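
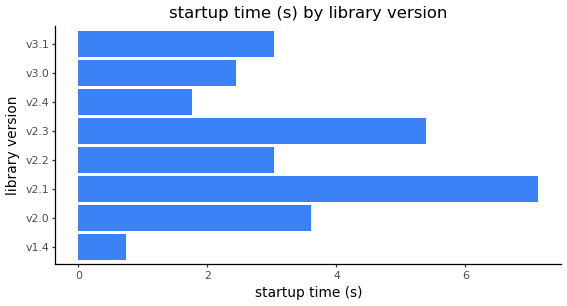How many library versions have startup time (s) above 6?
1

Above 6: v2.1.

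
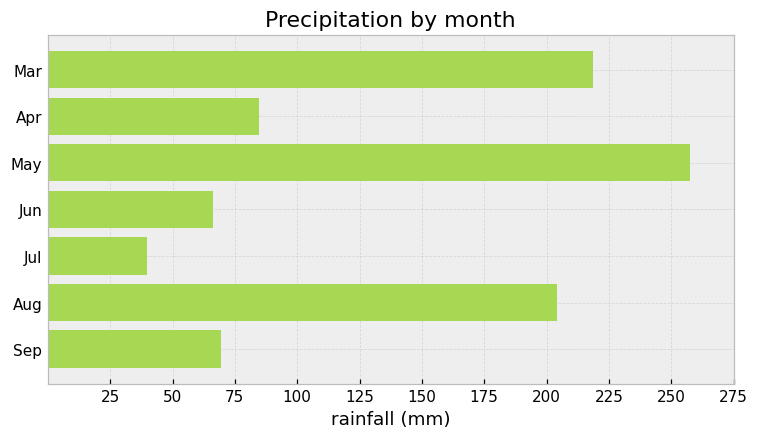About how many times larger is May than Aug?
≈ 1.25×

May ≈ 250, Aug ≈ 200; 250/200 ≈ 1.25.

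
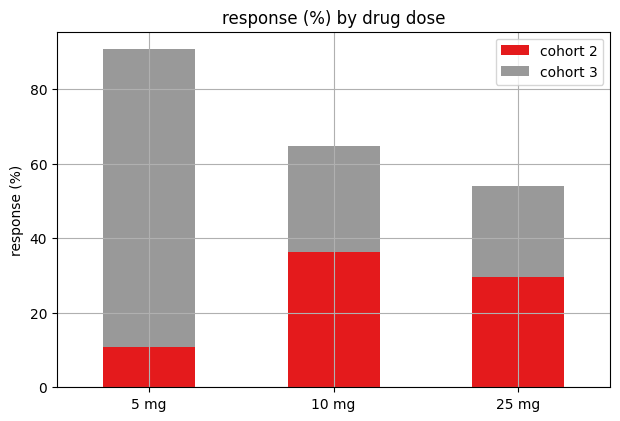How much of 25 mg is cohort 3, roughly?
≈ 20

cohort 3 top ≈ 50, bottom ≈ 30; segment ≈ 20.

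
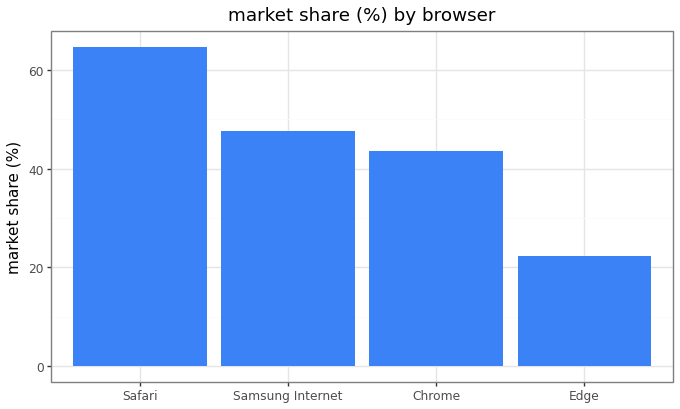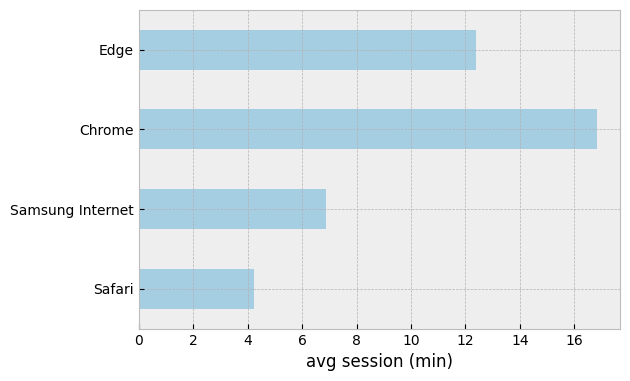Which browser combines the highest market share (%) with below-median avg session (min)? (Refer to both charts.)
Safari

Chart 2 median avg session (min) ≈ 10; below-median browsers: Safari, Samsung Internet. Among those, Safari has the highest market share (%) (≈ 60).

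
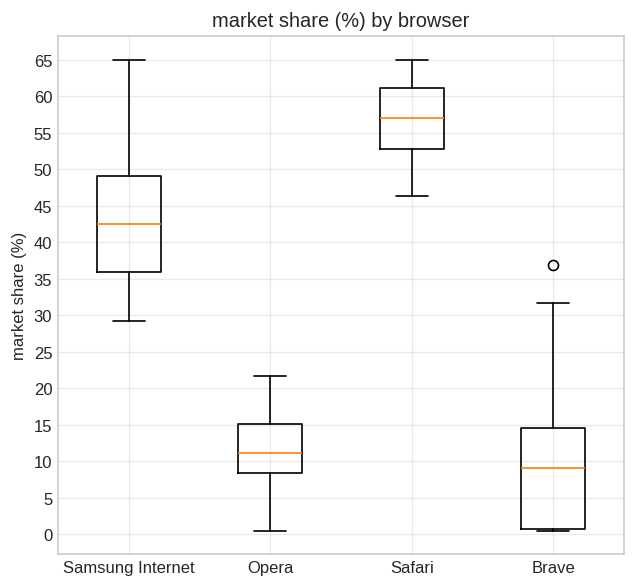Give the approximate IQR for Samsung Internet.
≈ 15

Q3 ≈ 50, Q1 ≈ 35; IQR ≈ 15.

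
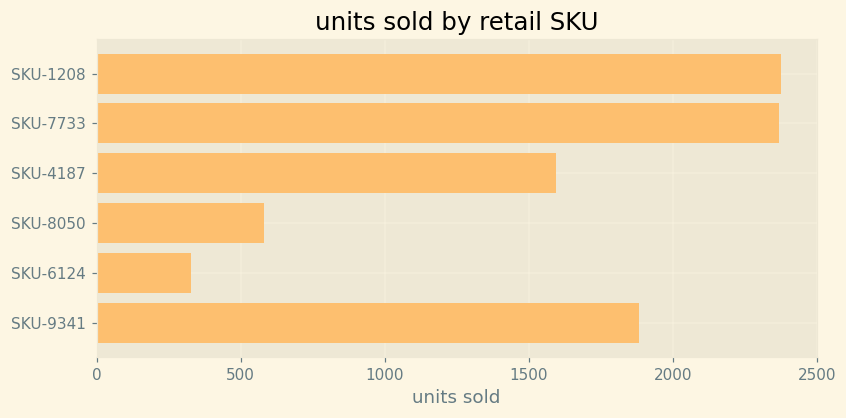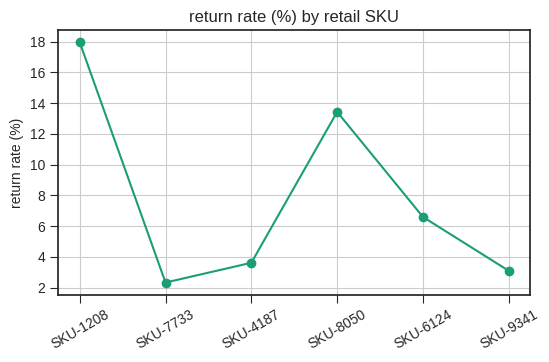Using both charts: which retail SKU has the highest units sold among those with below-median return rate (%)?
SKU-7733

Chart 2 median return rate (%) ≈ 6; below-median retail SKUs: SKU-7733, SKU-4187, SKU-9341. Among those, SKU-7733 has the highest units sold (≈ 2500).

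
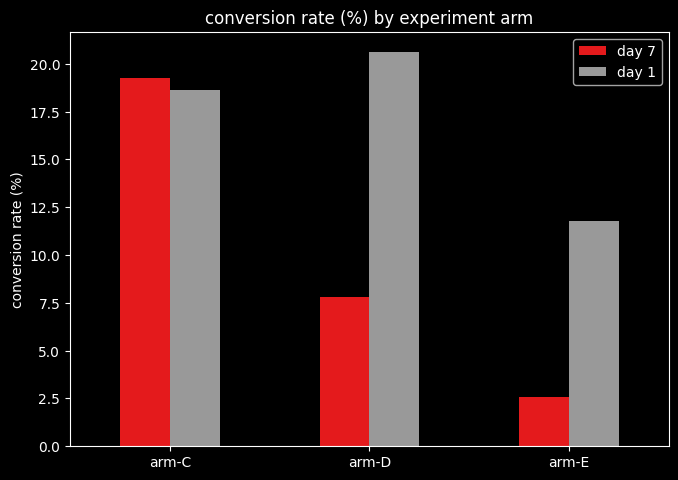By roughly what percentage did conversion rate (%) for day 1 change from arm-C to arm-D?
arm-C ≈ 18, arm-D ≈ 20; (20 − 18) / 18 ≈ +11.1%.

≈ +11.1%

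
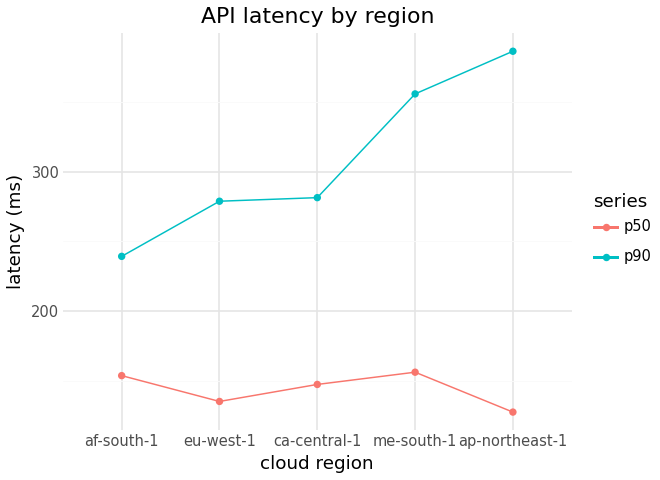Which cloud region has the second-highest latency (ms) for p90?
Top 3 for p90: ap-northeast-1 ≈ 375, me-south-1 ≈ 350, ca-central-1 ≈ 275.

me-south-1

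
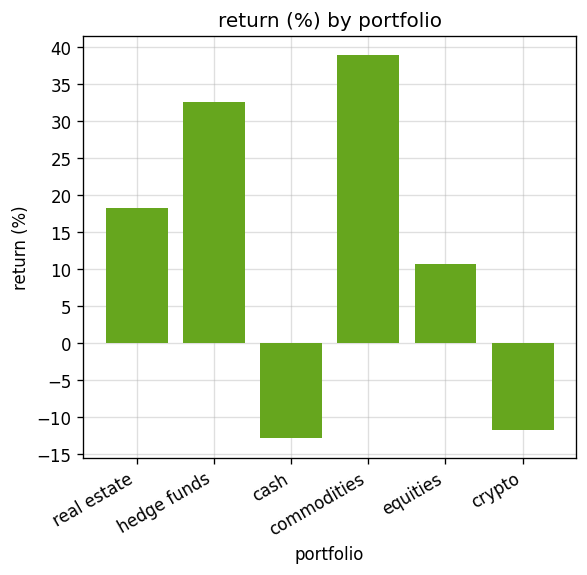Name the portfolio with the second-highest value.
Top 3: commodities ≈ 40, hedge funds ≈ 30, real estate ≈ 20.

hedge funds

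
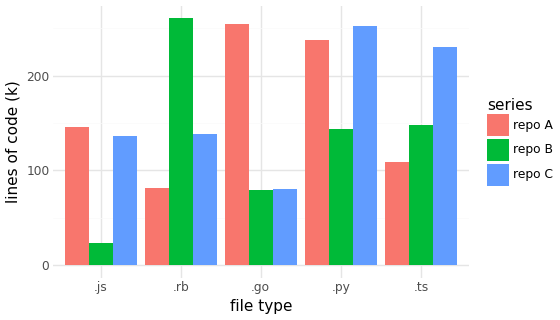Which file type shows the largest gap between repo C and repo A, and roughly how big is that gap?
.go: repo C ≈ 75, repo A ≈ 250 → gap ≈ 175. Next-largest (.ts) is only ≈ 125.

.go, ≈ 175 k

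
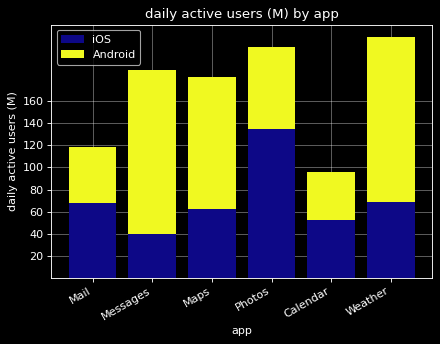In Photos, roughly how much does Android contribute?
≈ 60

Android top ≈ 200, bottom ≈ 140; segment ≈ 60.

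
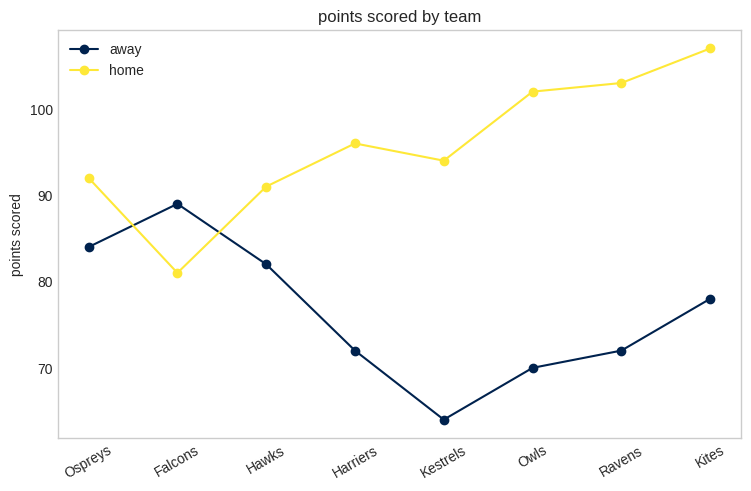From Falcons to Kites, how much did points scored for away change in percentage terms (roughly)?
≈ -11.1%

Falcons ≈ 90, Kites ≈ 80; (80 − 90) / 90 ≈ -11.1%.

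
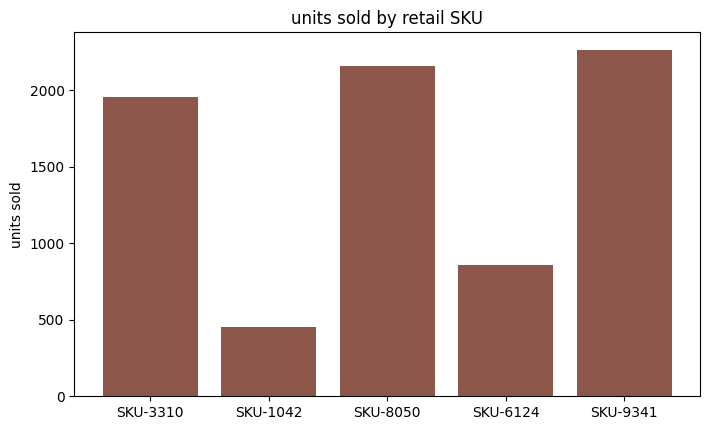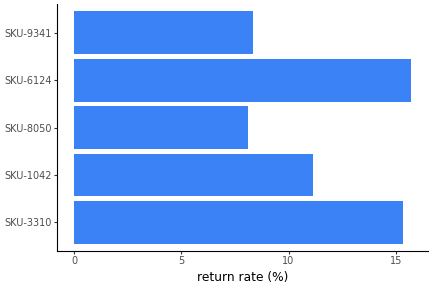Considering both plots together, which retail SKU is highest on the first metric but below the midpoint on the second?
Chart 2 median return rate (%) ≈ 12; below-median retail SKUs: SKU-8050, SKU-9341. Among those, SKU-9341 has the highest units sold (≈ 2500).

SKU-9341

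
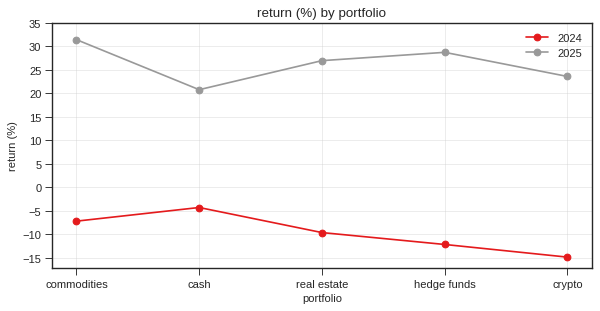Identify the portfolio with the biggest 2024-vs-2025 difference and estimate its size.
hedge funds, ≈ 40 %

hedge funds: 2024 ≈ -10, 2025 ≈ 30 → gap ≈ 40. Next-largest (commodities) is only ≈ 35.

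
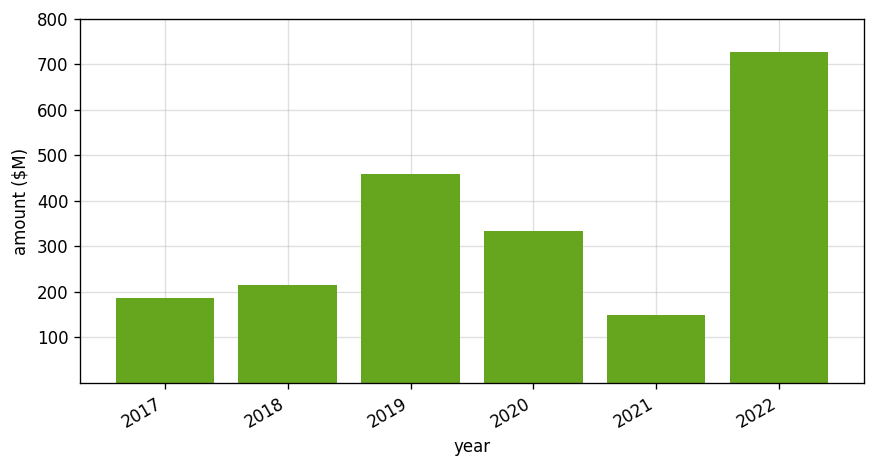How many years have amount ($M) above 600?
Above 600: 2022.

1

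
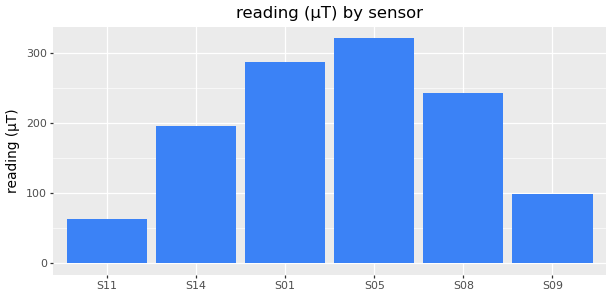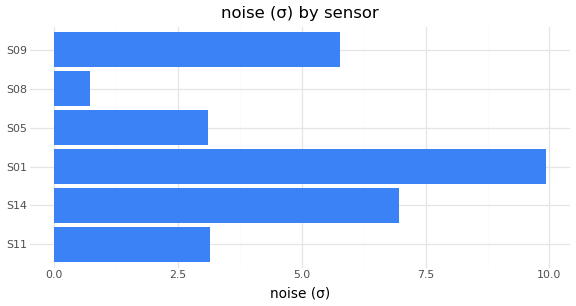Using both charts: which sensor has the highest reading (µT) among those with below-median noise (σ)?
Chart 2 median noise (σ) ≈ 4; below-median sensors: S11, S05, S08. Among those, S05 has the highest reading (µT) (≈ 300).

S05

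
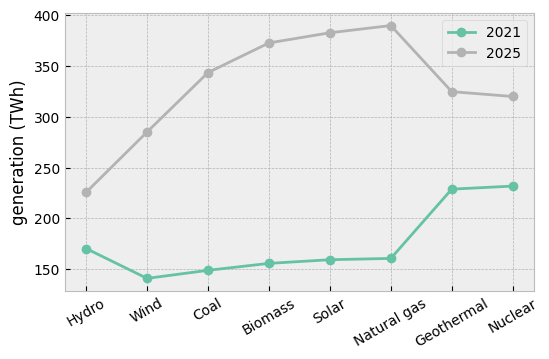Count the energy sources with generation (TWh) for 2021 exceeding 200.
2

Above 200: Geothermal, Nuclear.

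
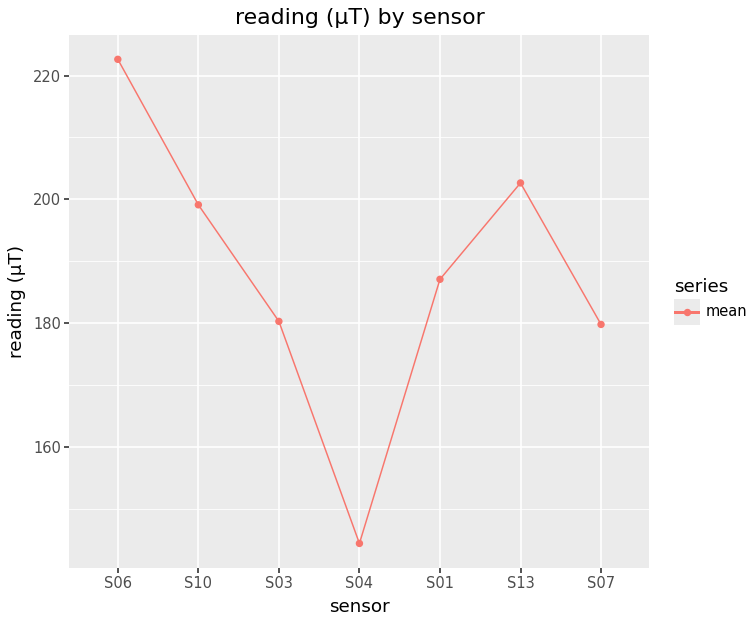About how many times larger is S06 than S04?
S06 ≈ 220, S04 ≈ 140; 220/140 ≈ 1.57.

≈ 1.57×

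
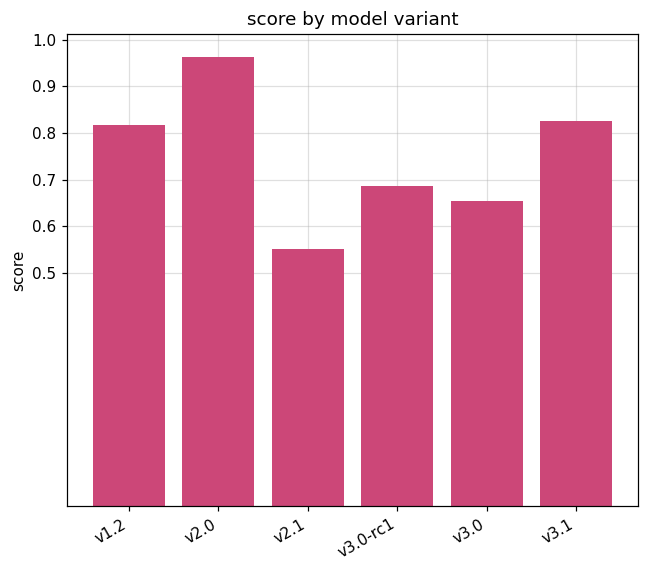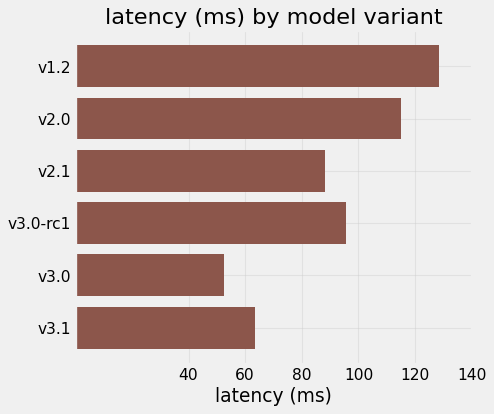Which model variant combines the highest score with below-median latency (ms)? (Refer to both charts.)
Chart 2 median latency (ms) ≈ 100; below-median model variants: v2.1, v3.0, v3.1. Among those, v3.1 has the highest score (≈ 0.8).

v3.1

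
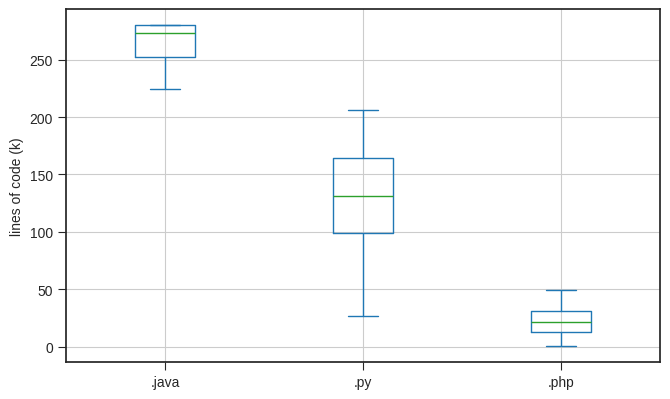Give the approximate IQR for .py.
≈ 75

Q3 ≈ 175, Q1 ≈ 100; IQR ≈ 75.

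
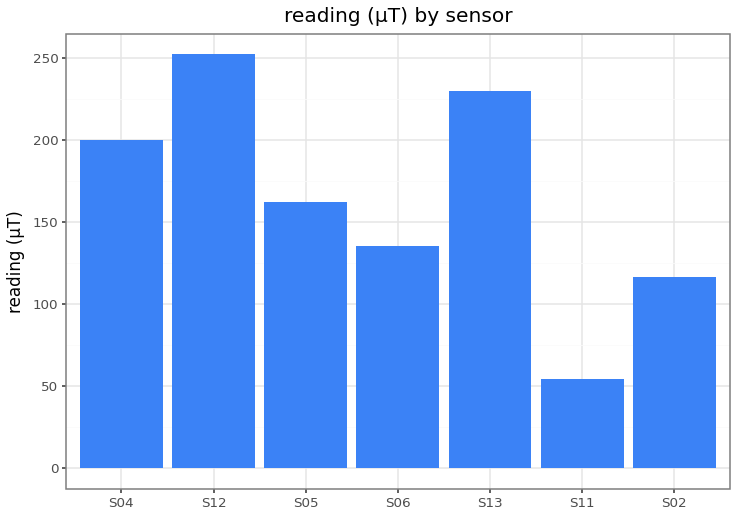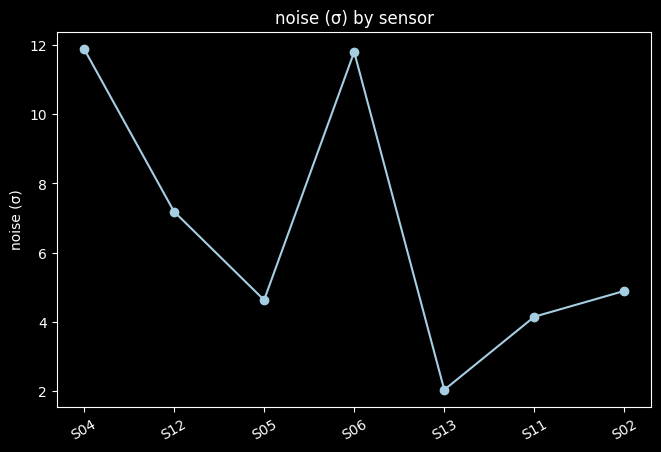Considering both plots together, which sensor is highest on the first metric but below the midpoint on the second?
S13

Chart 2 median noise (σ) ≈ 4; below-median sensors: S05, S13, S11. Among those, S13 has the highest reading (µT) (≈ 225).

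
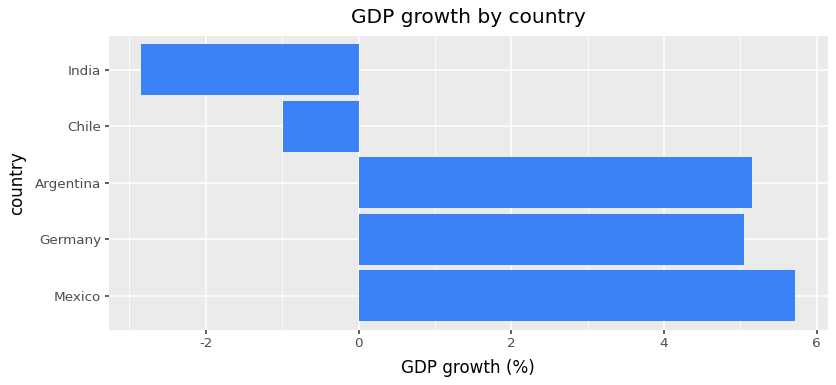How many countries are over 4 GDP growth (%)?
Above 4: Mexico, Germany, Argentina.

3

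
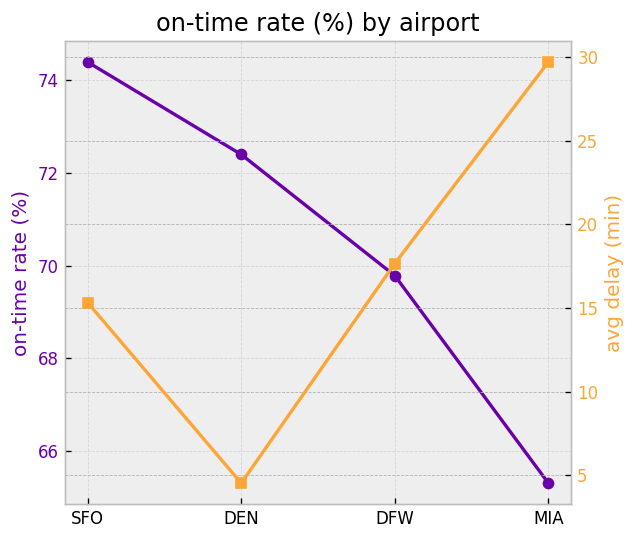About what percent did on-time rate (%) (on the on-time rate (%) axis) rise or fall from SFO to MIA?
≈ -12.2%

SFO ≈ 74, MIA ≈ 65; (65 − 74) / 74 ≈ -12.2%.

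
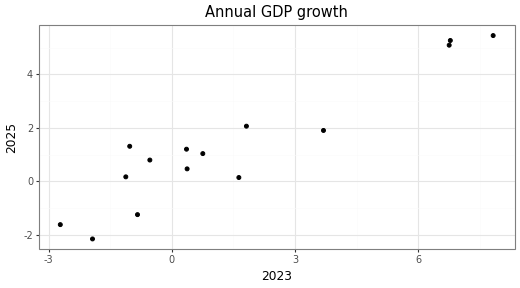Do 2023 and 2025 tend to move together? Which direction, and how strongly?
Points are positively correlated; strong (|r| ≈ 0.9).

positive, strong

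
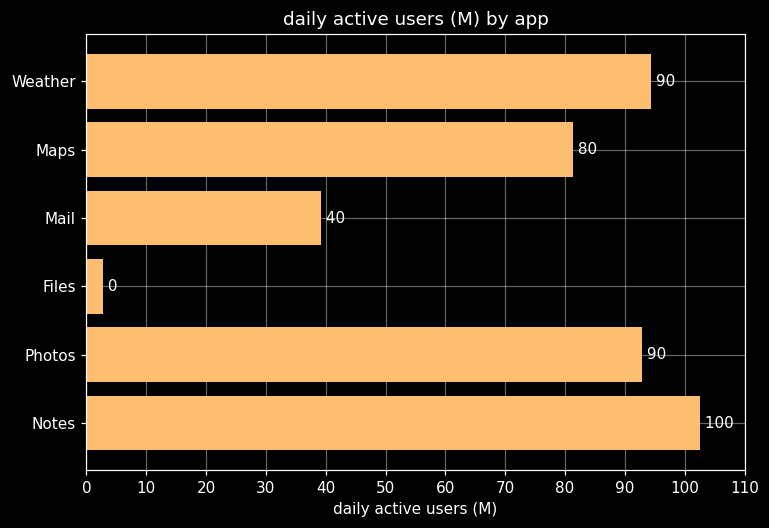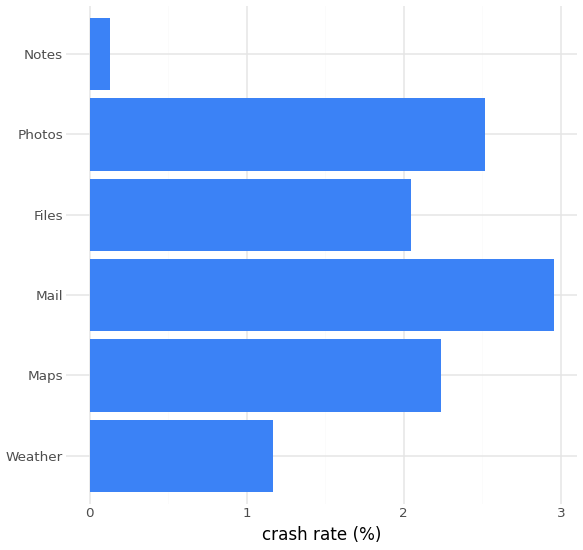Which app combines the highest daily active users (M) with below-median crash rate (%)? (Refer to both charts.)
Chart 2 median crash rate (%) ≈ 2; below-median apps: Weather, Files, Notes. Among those, Notes has the highest daily active users (M) (≈ 100).

Notes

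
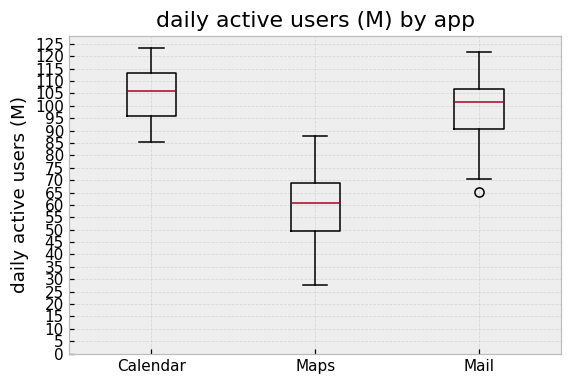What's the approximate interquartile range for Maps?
Q3 ≈ 70, Q1 ≈ 50; IQR ≈ 20.

≈ 20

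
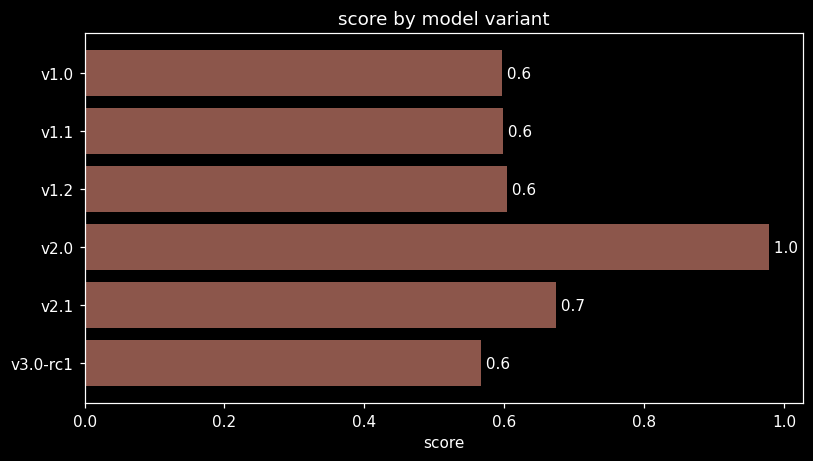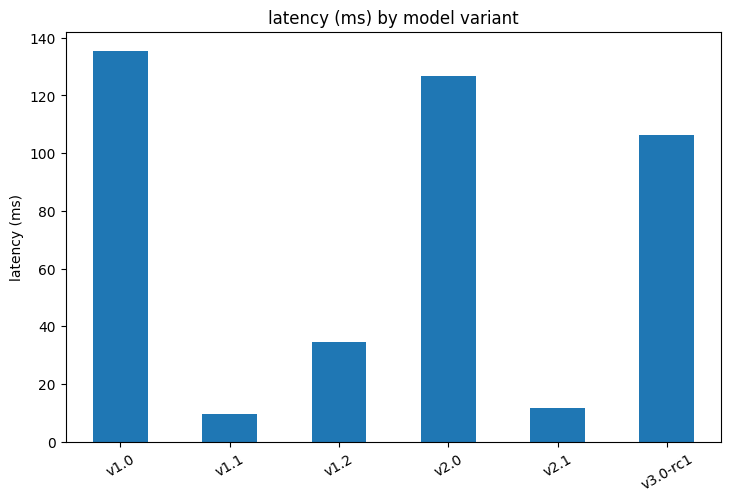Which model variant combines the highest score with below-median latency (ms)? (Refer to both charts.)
v2.1

Chart 2 median latency (ms) ≈ 80; below-median model variants: v1.1, v1.2, v2.1. Among those, v2.1 has the highest score (≈ 0.7).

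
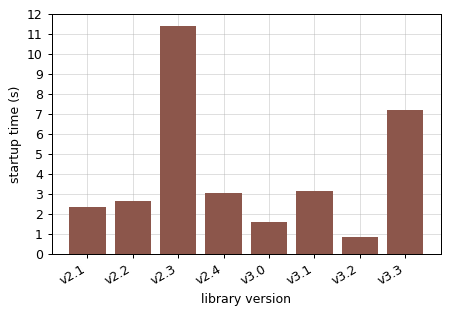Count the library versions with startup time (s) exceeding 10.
1

Above 10: v2.3.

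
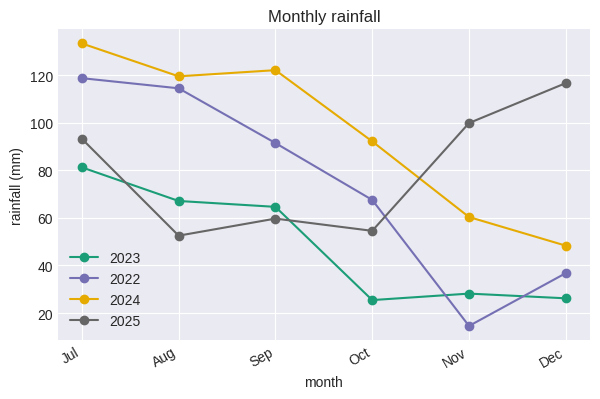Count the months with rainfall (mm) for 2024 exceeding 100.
Above 100: Jul, Aug, Sep.

3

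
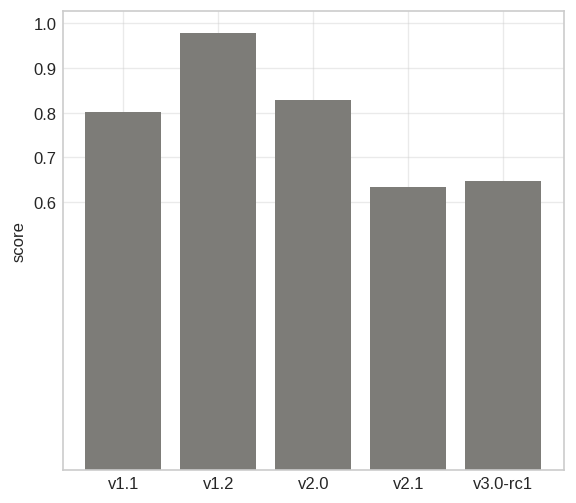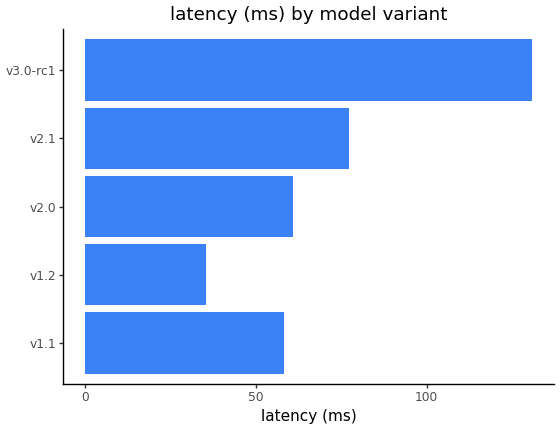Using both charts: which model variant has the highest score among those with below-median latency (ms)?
Chart 2 median latency (ms) ≈ 60; below-median model variants: v1.1, v1.2. Among those, v1.2 has the highest score (≈ 1).

v1.2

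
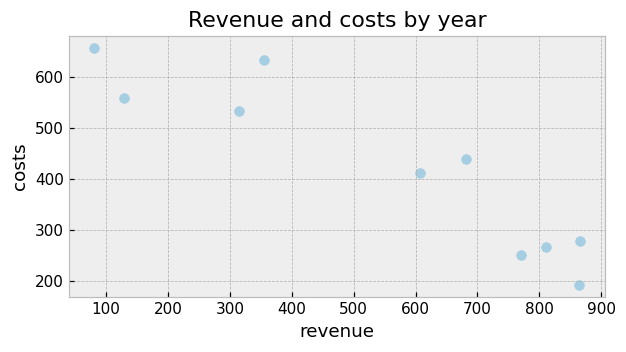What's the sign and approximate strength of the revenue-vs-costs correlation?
Points are negatively correlated; strong (|r| ≈ 0.9).

negative, strong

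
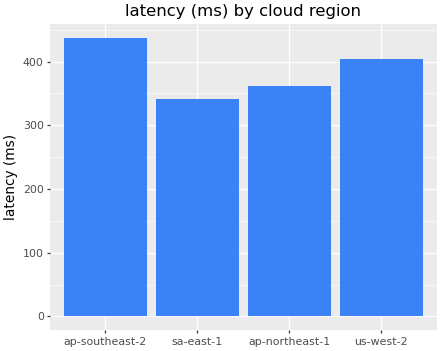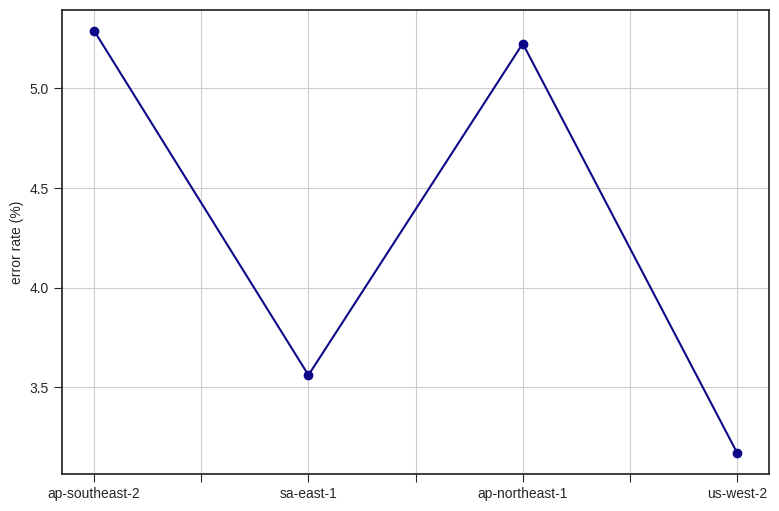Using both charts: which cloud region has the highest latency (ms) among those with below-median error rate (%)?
us-west-2

Chart 2 median error rate (%) ≈ 4.5; below-median cloud regions: sa-east-1, us-west-2. Among those, us-west-2 has the highest latency (ms) (≈ 400).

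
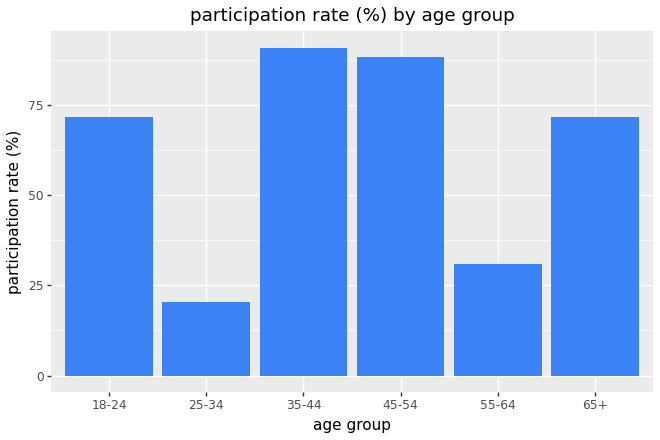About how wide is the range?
Max 35-44 ≈ 90, min 25-34 ≈ 20; range ≈ 70.

≈ 70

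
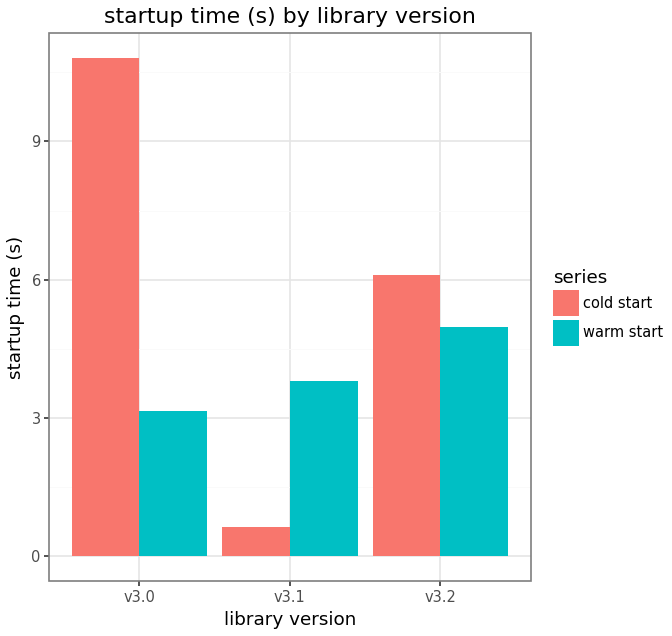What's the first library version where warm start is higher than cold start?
v3.1

v3.0: warm start ≈ 3 vs cold start ≈ 11 (not yet); v3.1: warm start ≈ 4 vs cold start ≈ 1 (first crossover).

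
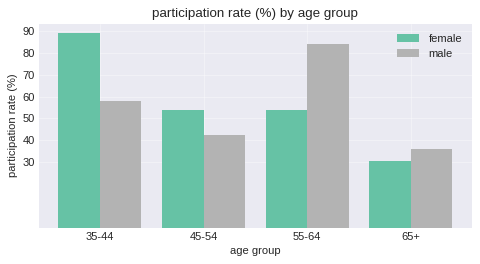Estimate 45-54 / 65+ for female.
45-54 ≈ 50, 65+ ≈ 30; 50/30 ≈ 1.67.

≈ 1.67×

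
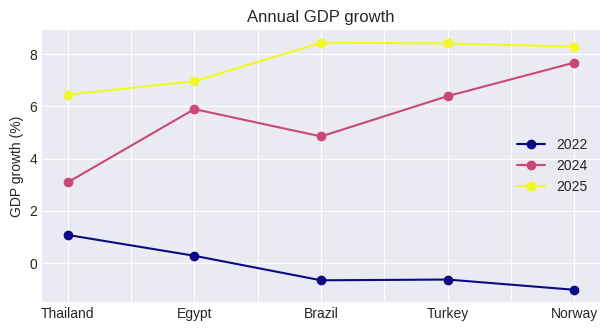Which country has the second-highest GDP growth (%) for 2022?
Top 3 for 2022: Thailand ≈ 1, Egypt ≈ 0, Turkey ≈ -1.

Egypt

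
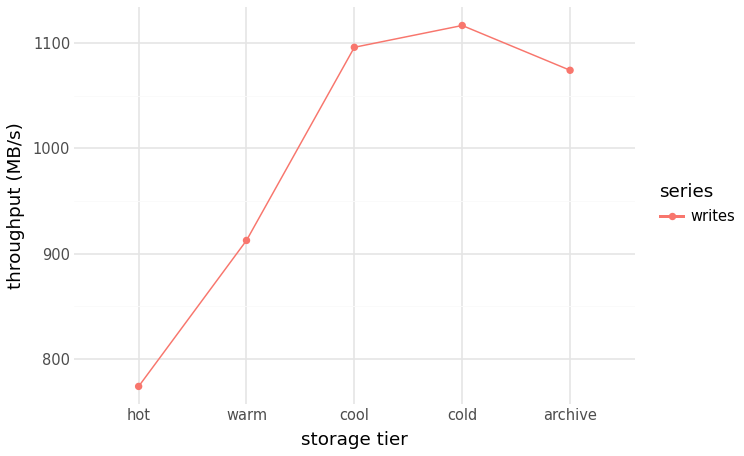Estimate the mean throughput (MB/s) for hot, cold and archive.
≈ 967

(750 + 1100 + 1050) / 3 ≈ 967.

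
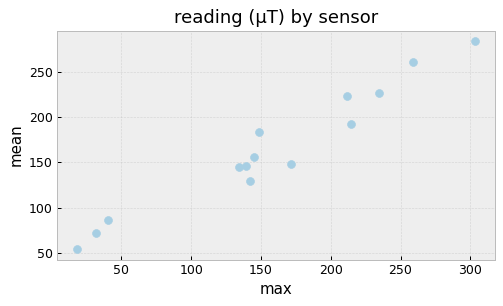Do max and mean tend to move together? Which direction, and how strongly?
positive, strong

Points are positively correlated; strong (|r| ≈ 1.0).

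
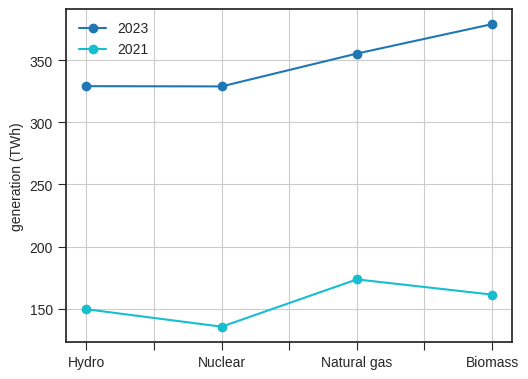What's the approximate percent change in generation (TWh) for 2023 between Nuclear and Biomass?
Nuclear ≈ 325, Biomass ≈ 375; (375 − 325) / 325 ≈ +15.4%.

≈ +15.4%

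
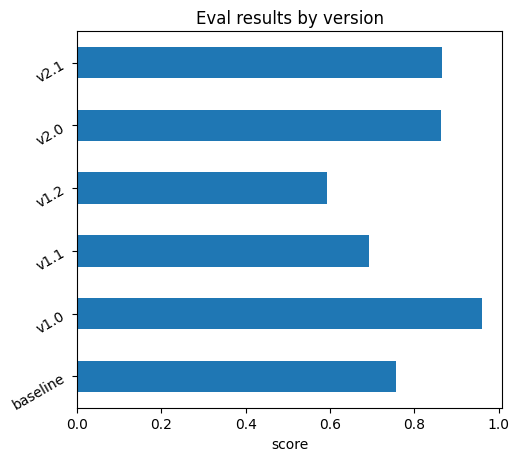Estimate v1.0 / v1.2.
≈ 1.67×

v1.0 ≈ 1.0, v1.2 ≈ 0.6; 1.0/0.6 ≈ 1.67.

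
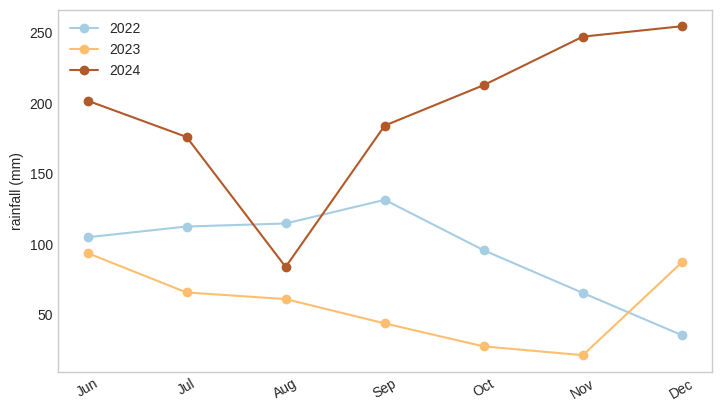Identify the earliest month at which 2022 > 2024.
Aug

Jul: 2022 ≈ 120 vs 2024 ≈ 180 (not yet); Aug: 2022 ≈ 120 vs 2024 ≈ 80 (first crossover).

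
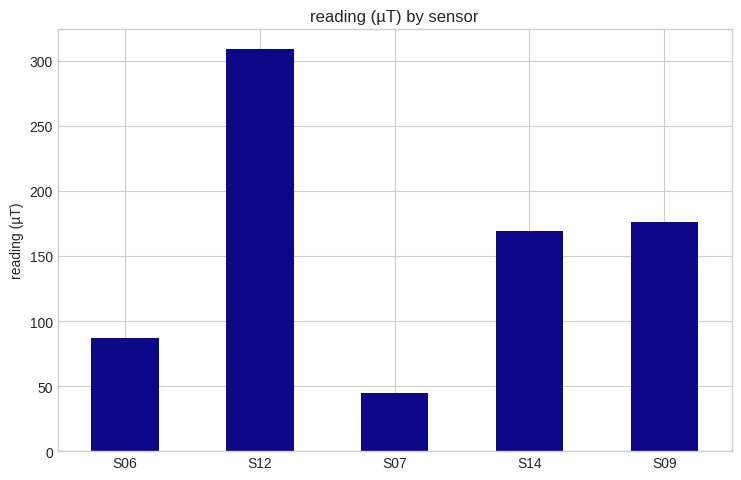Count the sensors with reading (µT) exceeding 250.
Above 250: S12.

1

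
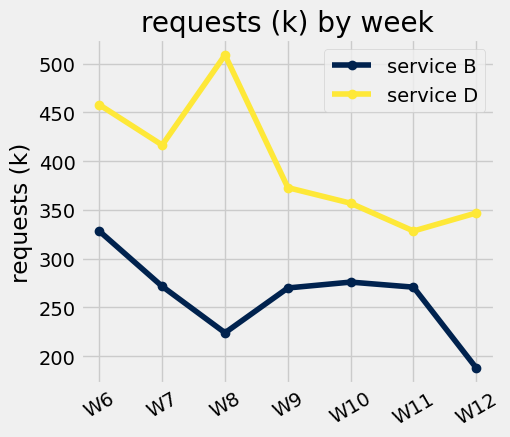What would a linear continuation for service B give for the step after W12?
Last three: 300, 250, 200 → slope ≈ -50/step → next ≈ 150.

≈ 150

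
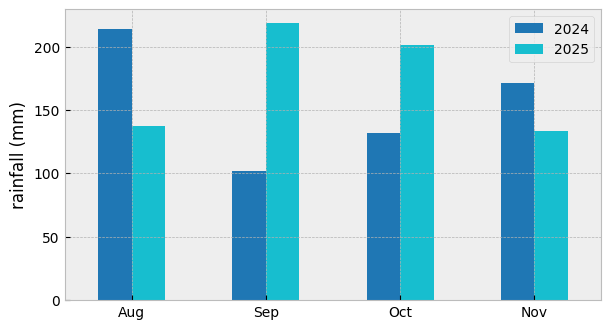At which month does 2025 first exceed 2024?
Sep

Aug: 2025 ≈ 140 vs 2024 ≈ 220 (not yet); Sep: 2025 ≈ 220 vs 2024 ≈ 100 (first crossover).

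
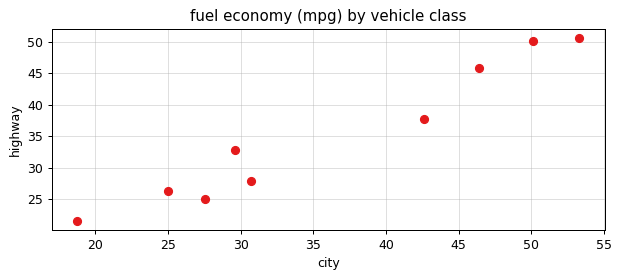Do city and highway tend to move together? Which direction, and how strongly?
Points are positively correlated; strong (|r| ≈ 1.0).

positive, strong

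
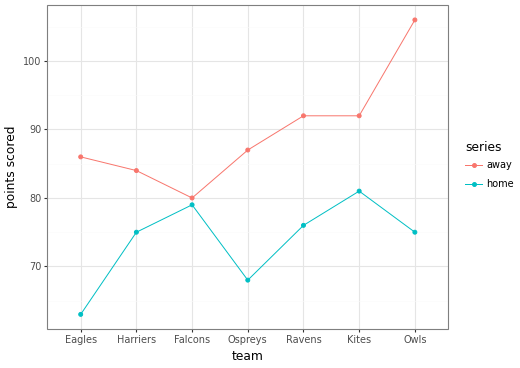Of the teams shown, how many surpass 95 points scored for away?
1

Above 95: Owls.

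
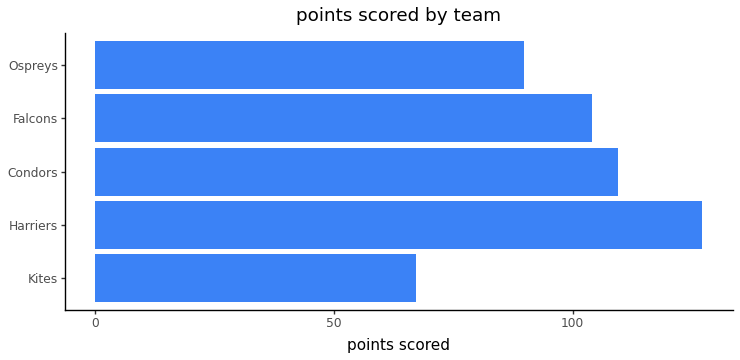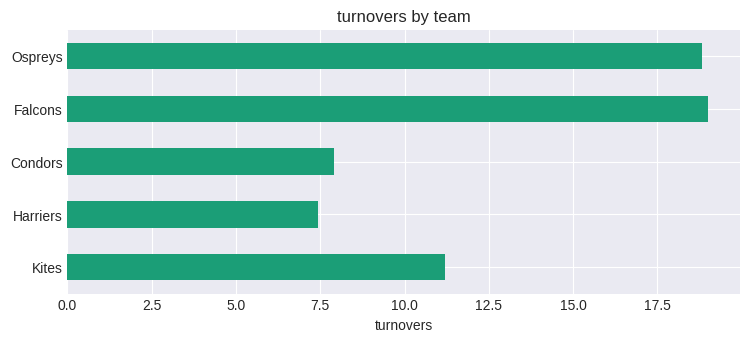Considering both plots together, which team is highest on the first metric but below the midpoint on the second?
Chart 2 median turnovers ≈ 12; below-median teams: Harriers, Condors. Among those, Harriers has the highest points scored (≈ 120).

Harriers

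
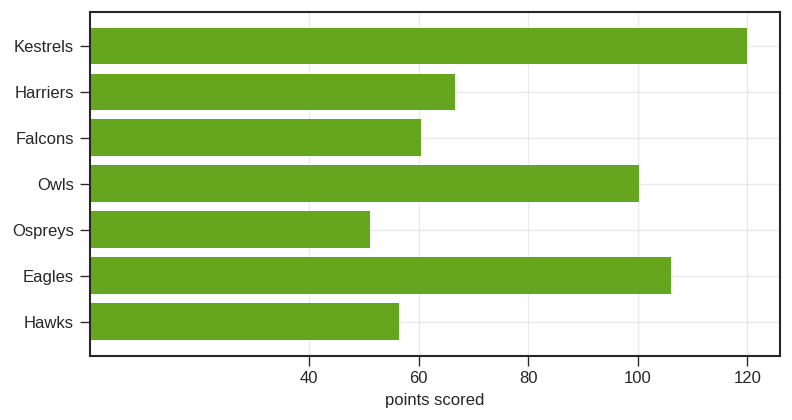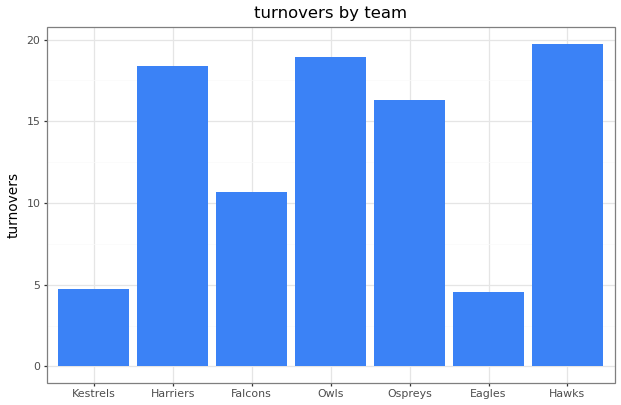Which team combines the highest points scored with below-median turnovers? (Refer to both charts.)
Kestrels

Chart 2 median turnovers ≈ 16; below-median teams: Kestrels, Falcons, Eagles. Among those, Kestrels has the highest points scored (≈ 120).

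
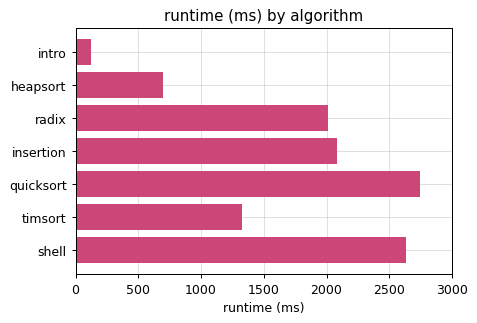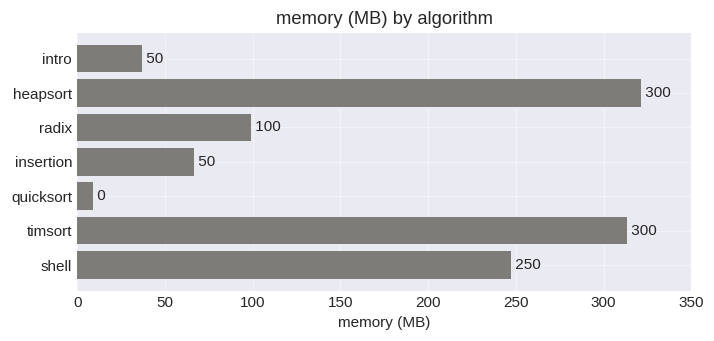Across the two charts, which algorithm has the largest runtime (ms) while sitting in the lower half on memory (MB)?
Chart 2 median memory (MB) ≈ 100; below-median algorithms: intro, insertion, quicksort. Among those, quicksort has the highest runtime (ms) (≈ 2500).

quicksort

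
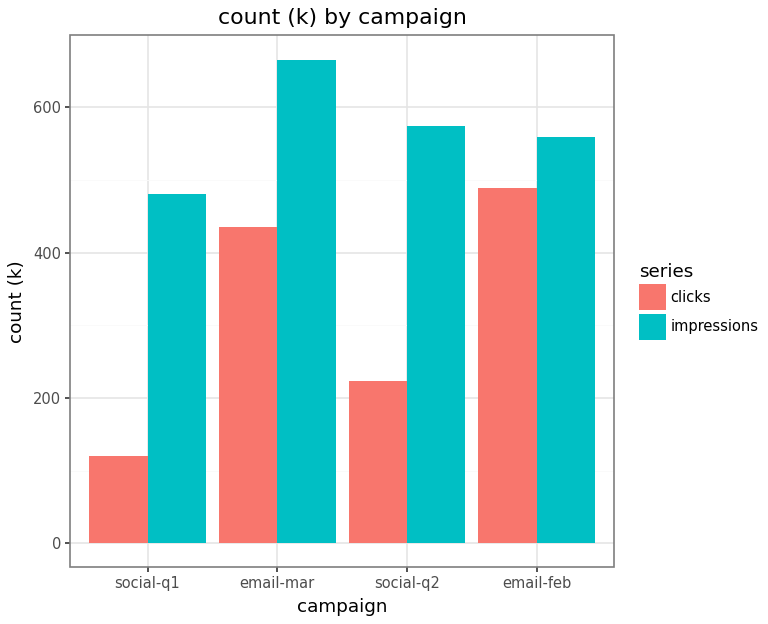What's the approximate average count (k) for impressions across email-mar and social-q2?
≈ 650

(700 + 600) / 2 ≈ 650.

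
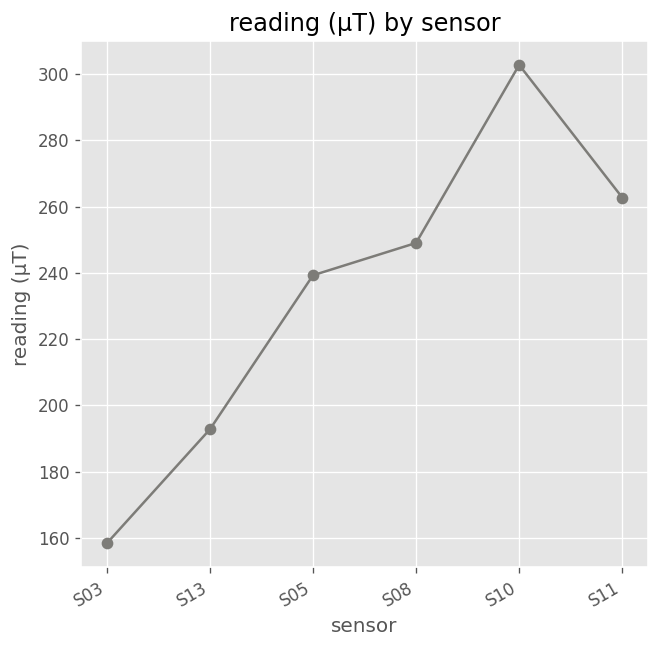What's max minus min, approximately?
≈ 140

Max S10 ≈ 300, min S03 ≈ 160; range ≈ 140.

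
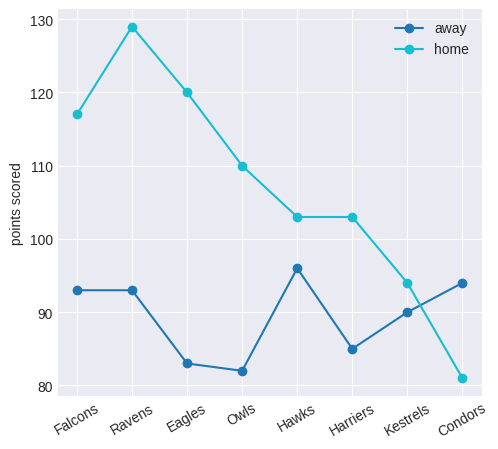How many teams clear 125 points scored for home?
1

Above 125: Ravens.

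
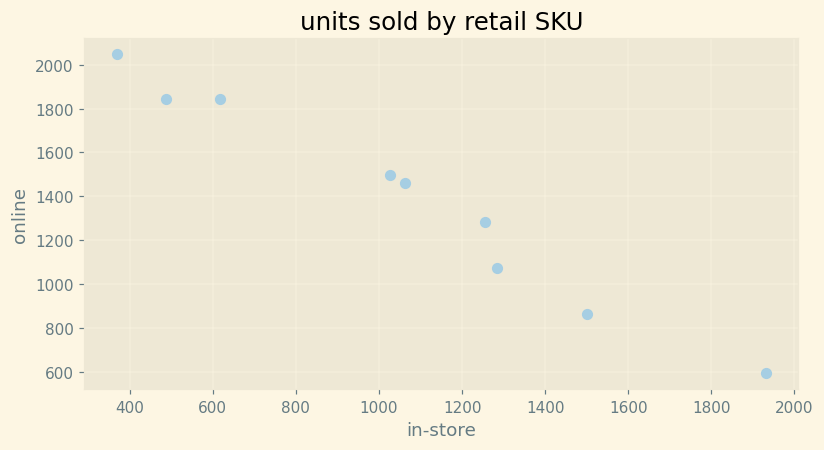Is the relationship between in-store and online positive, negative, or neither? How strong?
Points are negatively correlated; strong (|r| ≈ 1.0).

negative, strong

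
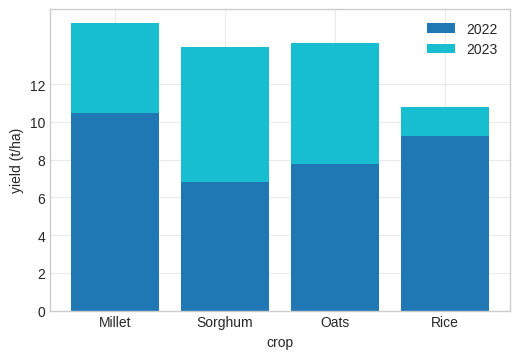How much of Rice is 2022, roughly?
≈ 10

2022 top ≈ 10, bottom ≈ 0; segment ≈ 10.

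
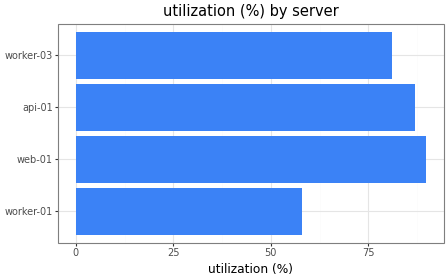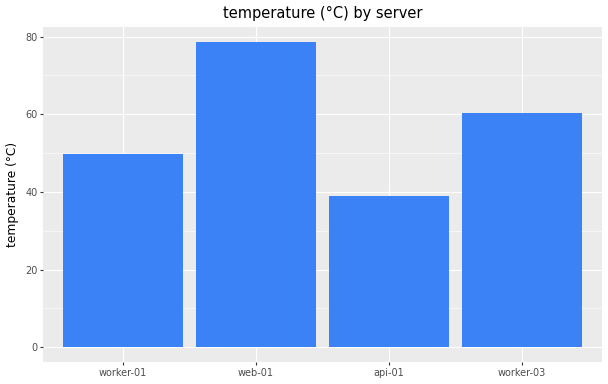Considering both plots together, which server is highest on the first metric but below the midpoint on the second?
api-01

Chart 2 median temperature (°C) ≈ 50; below-median servers: worker-01, api-01. Among those, api-01 has the highest utilization (%) (≈ 90).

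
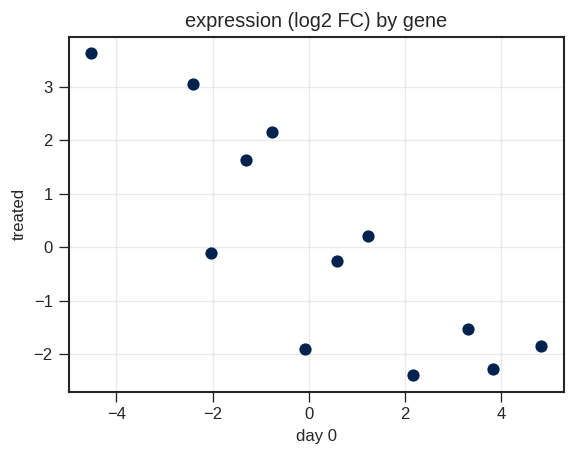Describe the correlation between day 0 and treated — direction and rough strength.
Points are negatively correlated; strong (|r| ≈ 0.8).

negative, strong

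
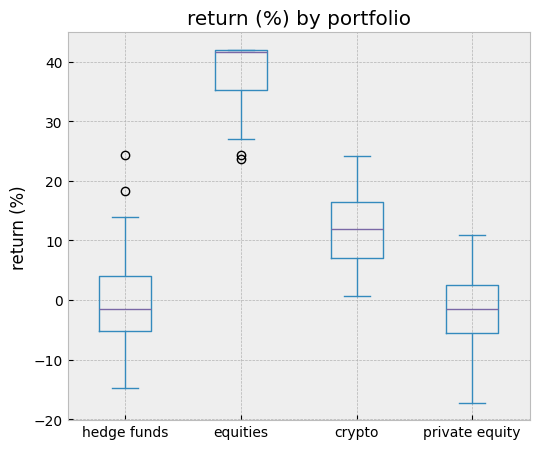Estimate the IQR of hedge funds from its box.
Q3 ≈ 5, Q1 ≈ -5; IQR ≈ 10.

≈ 10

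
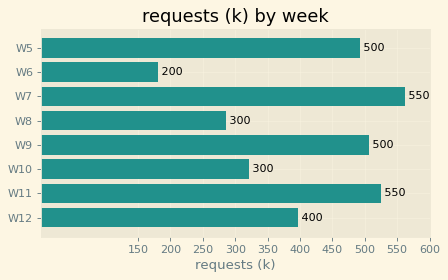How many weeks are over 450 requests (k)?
4

Above 450: W5, W7, W9, W11.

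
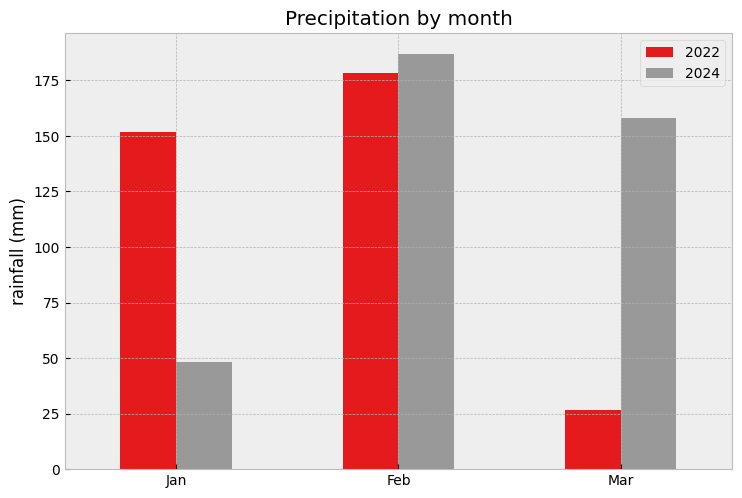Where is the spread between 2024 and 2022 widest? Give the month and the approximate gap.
Mar, ≈ 140 mm

Mar: 2024 ≈ 160, 2022 ≈ 20 → gap ≈ 140. Next-largest (Jan) is only ≈ 120.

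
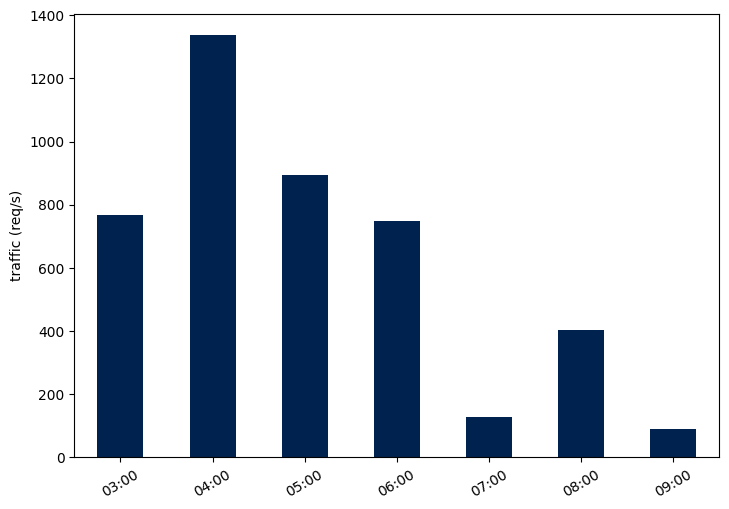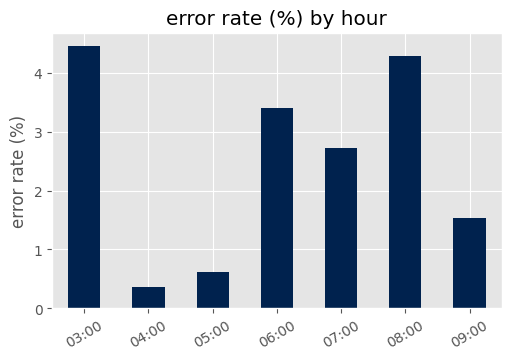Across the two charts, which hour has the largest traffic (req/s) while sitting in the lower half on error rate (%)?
04:00

Chart 2 median error rate (%) ≈ 2.5; below-median hours: 04:00, 05:00, 09:00. Among those, 04:00 has the highest traffic (req/s) (≈ 1400).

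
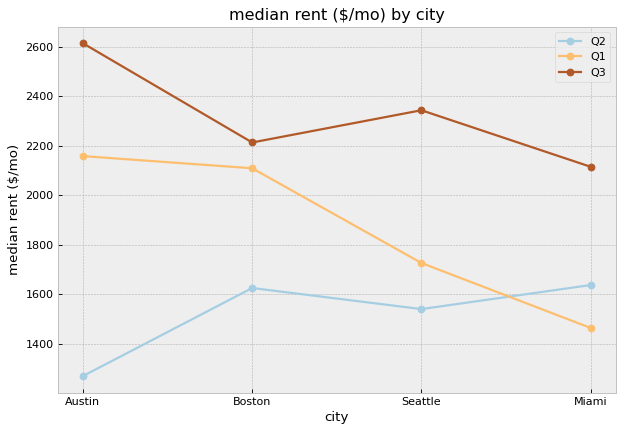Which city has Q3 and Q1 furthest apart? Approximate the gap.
Miami, ≈ 800 $/mo

Miami: Q3 ≈ 2200, Q1 ≈ 1400 → gap ≈ 800. Next-largest (Seattle) is only ≈ 600.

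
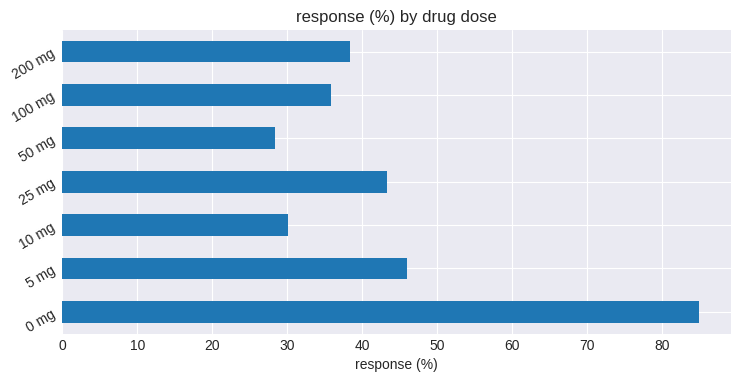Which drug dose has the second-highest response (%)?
5 mg

Top 3: 0 mg ≈ 80, 5 mg ≈ 50, 25 mg ≈ 40.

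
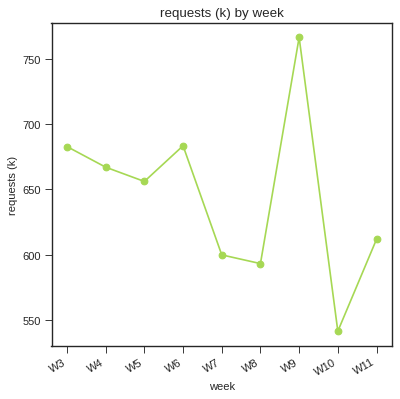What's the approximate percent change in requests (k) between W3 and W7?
W3 ≈ 680, W7 ≈ 600; (600 − 680) / 680 ≈ -11.8%.

≈ -11.8%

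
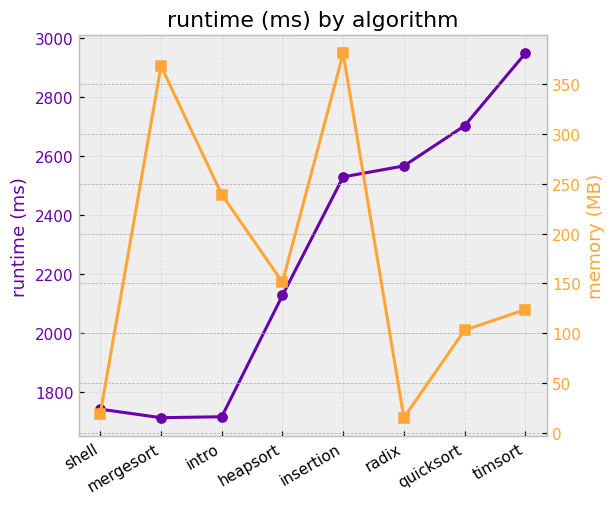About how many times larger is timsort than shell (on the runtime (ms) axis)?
timsort ≈ 3000, shell ≈ 1800; 3000/1800 ≈ 1.67.

≈ 1.67×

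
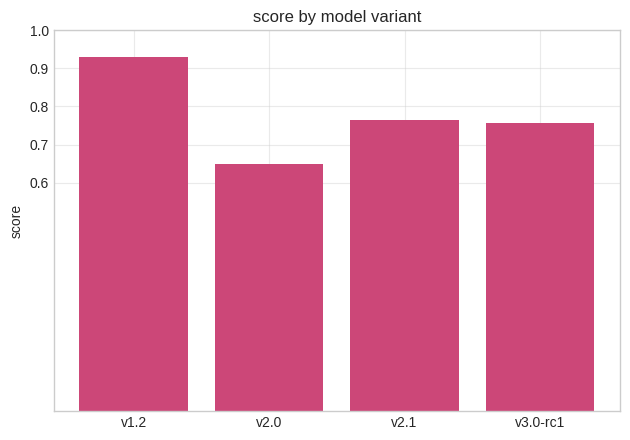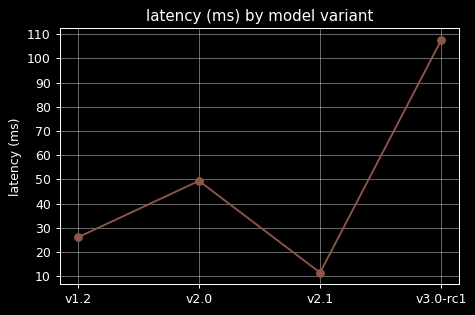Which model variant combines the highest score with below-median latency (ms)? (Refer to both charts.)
v1.2

Chart 2 median latency (ms) ≈ 40; below-median model variants: v1.2, v2.1. Among those, v1.2 has the highest score (≈ 0.9).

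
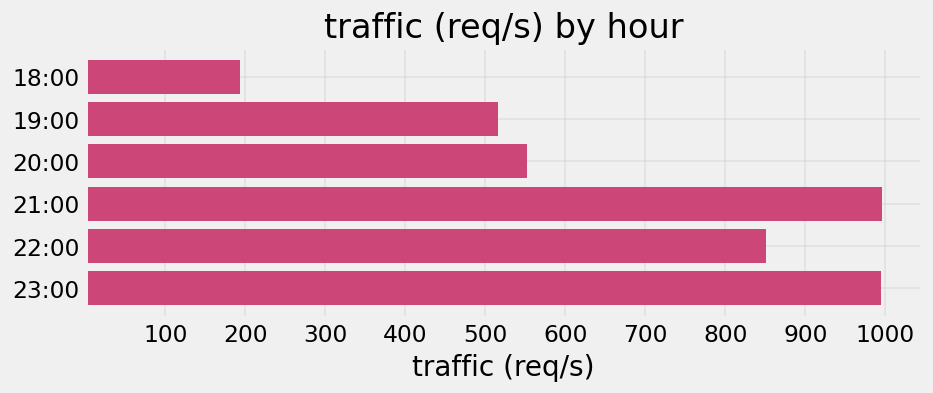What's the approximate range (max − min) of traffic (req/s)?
Max 21:00 ≈ 1000, min 18:00 ≈ 200; range ≈ 800.

≈ 800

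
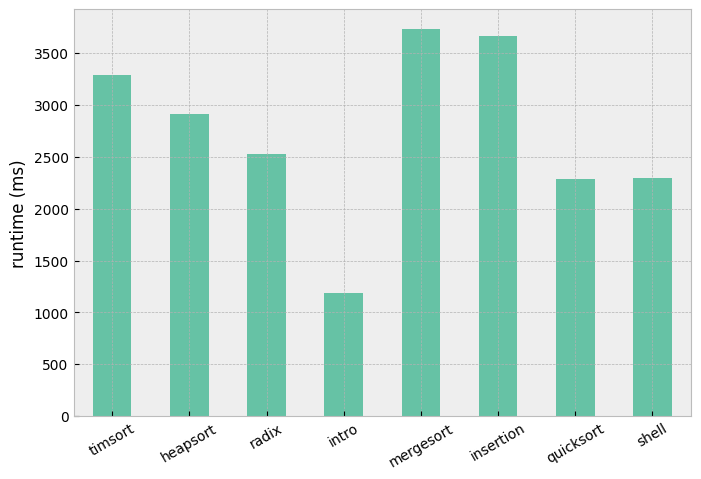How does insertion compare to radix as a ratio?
insertion ≈ 3500, radix ≈ 2500; 3500/2500 ≈ 1.4.

≈ 1.4×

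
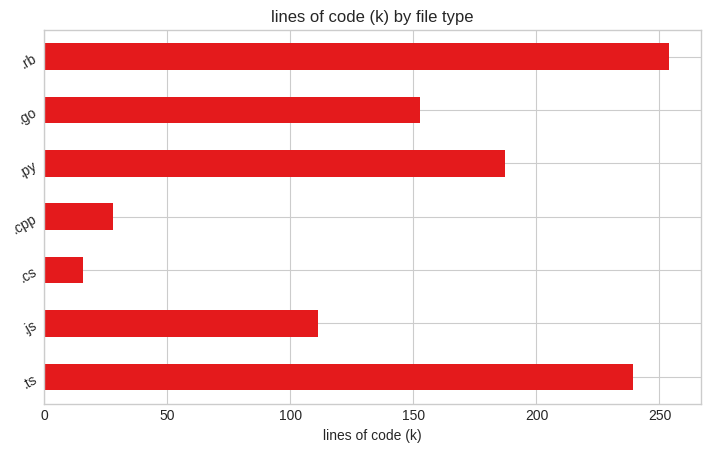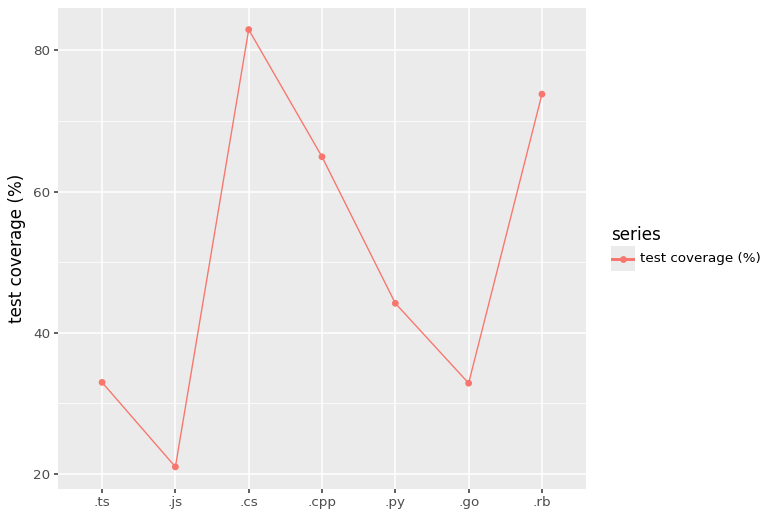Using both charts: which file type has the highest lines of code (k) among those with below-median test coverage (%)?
Chart 2 median test coverage (%) ≈ 40; below-median file types: .ts, .js, .go. Among those, .ts has the highest lines of code (k) (≈ 250).

.ts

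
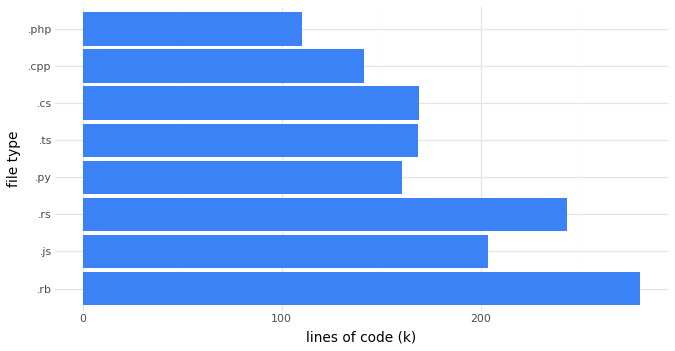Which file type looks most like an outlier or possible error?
.rb

.rb ≈ 275; the rest sit between ≈ 100 and ≈ 250.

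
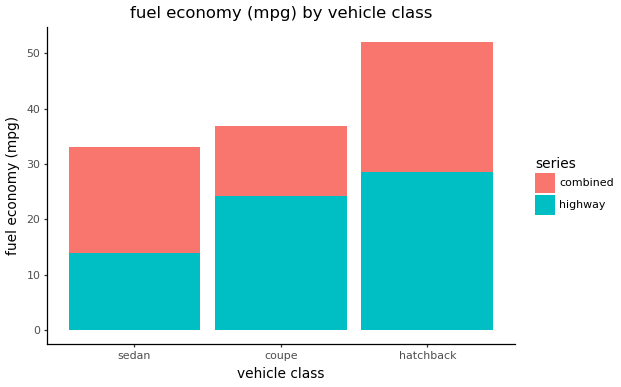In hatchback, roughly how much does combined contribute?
≈ 20

combined top ≈ 50, bottom ≈ 30; segment ≈ 20.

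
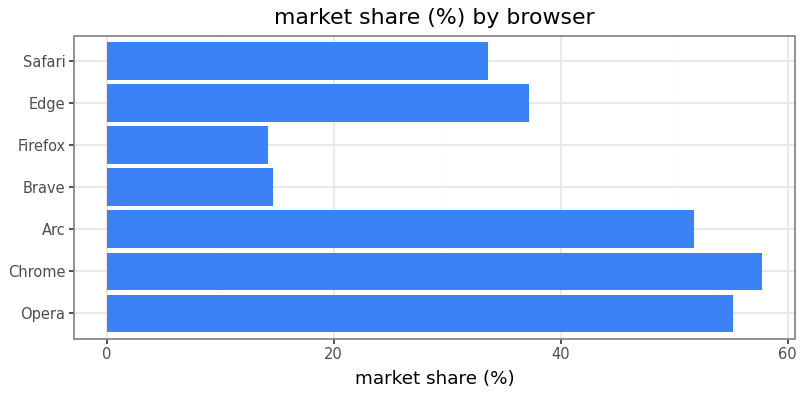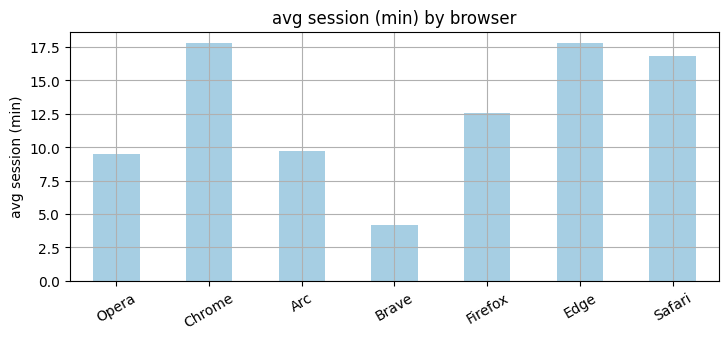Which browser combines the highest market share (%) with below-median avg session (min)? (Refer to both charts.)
Opera

Chart 2 median avg session (min) ≈ 12; below-median browsers: Opera, Arc, Brave. Among those, Opera has the highest market share (%) (≈ 60).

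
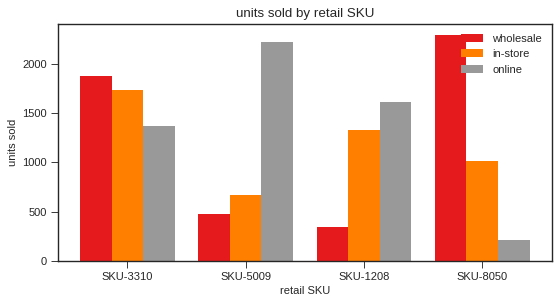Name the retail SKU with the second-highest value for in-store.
SKU-1208

Top 3 for in-store: SKU-3310 ≈ 1800, SKU-1208 ≈ 1400, SKU-8050 ≈ 1000.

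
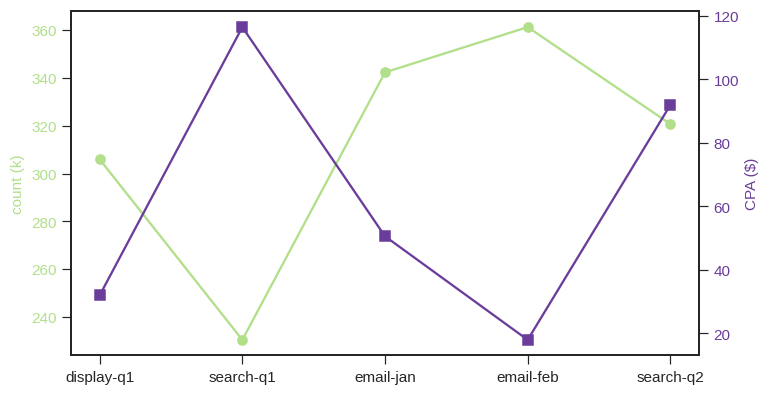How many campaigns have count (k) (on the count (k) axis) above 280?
4

Above 280: display-q1, email-jan, email-feb, search-q2.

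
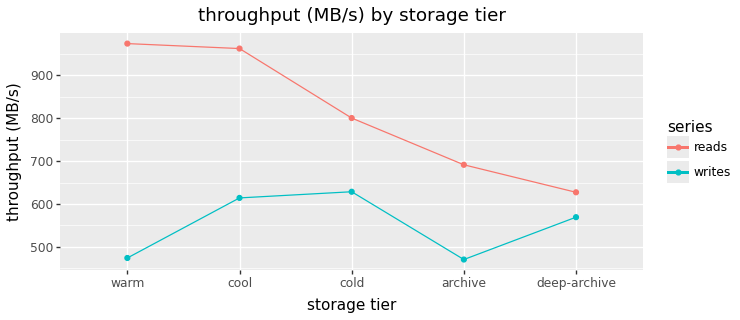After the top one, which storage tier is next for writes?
Top 3 for writes: cold ≈ 650, cool ≈ 600, deep-archive ≈ 550.

cool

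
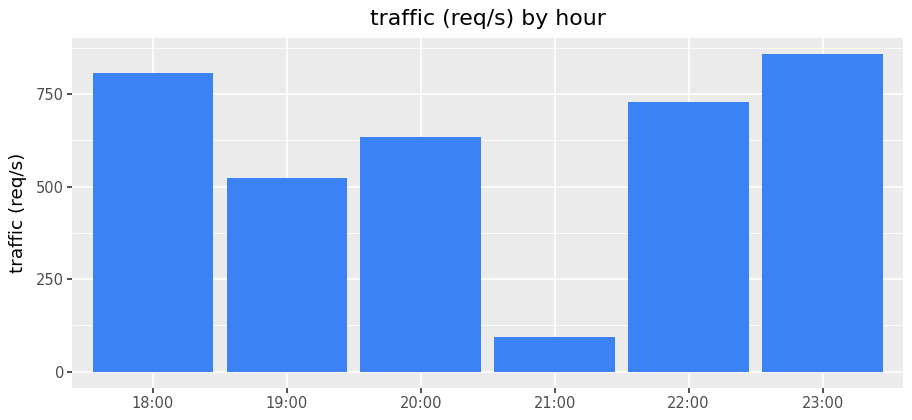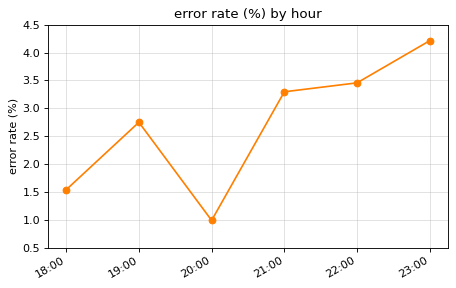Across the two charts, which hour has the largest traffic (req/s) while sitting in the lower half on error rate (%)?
18:00

Chart 2 median error rate (%) ≈ 3; below-median hours: 18:00, 19:00, 20:00. Among those, 18:00 has the highest traffic (req/s) (≈ 800).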